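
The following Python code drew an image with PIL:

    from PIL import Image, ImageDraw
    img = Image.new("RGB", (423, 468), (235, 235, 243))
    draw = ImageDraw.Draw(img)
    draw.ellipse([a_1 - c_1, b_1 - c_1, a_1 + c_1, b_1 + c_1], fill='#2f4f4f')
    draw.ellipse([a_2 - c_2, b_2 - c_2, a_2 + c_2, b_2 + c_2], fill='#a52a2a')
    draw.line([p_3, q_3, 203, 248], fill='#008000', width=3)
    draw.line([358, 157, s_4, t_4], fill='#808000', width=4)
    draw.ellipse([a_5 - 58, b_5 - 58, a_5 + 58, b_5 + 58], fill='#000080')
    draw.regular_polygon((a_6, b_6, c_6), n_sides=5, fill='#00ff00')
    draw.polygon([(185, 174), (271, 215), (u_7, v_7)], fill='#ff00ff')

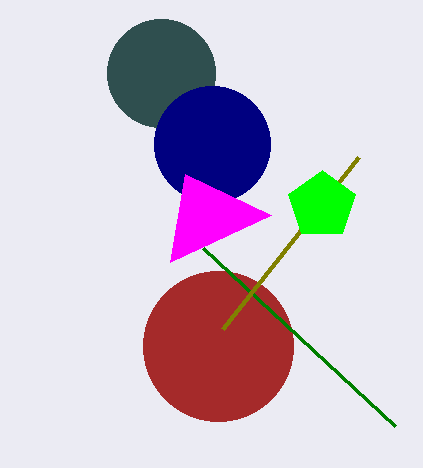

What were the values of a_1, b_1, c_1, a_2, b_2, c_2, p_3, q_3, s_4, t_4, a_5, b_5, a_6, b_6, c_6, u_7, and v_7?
a_1 = 161, b_1 = 73, c_1 = 54, a_2 = 218, b_2 = 346, c_2 = 75, p_3 = 395, q_3 = 426, s_4 = 222, t_4 = 329, a_5 = 212, b_5 = 144, a_6 = 322, b_6 = 205, c_6 = 35, u_7 = 170, v_7 = 262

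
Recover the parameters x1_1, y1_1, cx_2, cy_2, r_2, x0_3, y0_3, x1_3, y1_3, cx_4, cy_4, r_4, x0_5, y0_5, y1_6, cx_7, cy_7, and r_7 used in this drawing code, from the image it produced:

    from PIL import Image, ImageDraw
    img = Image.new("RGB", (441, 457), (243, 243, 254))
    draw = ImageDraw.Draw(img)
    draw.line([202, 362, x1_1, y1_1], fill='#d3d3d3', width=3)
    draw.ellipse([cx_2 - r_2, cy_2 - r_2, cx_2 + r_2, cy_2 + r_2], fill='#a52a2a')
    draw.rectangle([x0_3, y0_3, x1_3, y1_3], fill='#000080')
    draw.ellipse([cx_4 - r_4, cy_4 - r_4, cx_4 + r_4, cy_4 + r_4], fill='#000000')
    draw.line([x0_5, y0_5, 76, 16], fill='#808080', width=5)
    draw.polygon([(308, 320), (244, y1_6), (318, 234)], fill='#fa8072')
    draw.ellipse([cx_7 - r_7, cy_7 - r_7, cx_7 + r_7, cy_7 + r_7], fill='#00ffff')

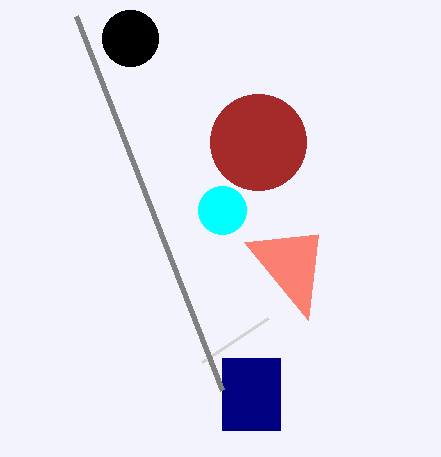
x1_1 = 268; y1_1 = 318; cx_2 = 258; cy_2 = 142; r_2 = 48; x0_3 = 222; y0_3 = 358; x1_3 = 280; y1_3 = 430; cx_4 = 130; cy_4 = 38; r_4 = 28; x0_5 = 222; y0_5 = 390; y1_6 = 242; cx_7 = 222; cy_7 = 210; r_7 = 24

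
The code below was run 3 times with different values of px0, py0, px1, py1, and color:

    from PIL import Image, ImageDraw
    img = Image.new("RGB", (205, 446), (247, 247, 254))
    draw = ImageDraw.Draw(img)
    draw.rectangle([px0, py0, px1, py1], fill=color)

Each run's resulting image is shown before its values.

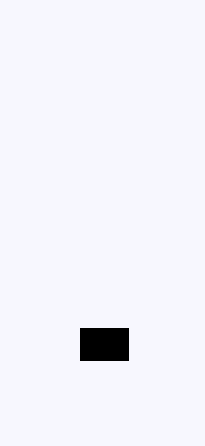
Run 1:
px0 = 80; py0 = 328; px1 = 128; py1 = 360; color = 'black'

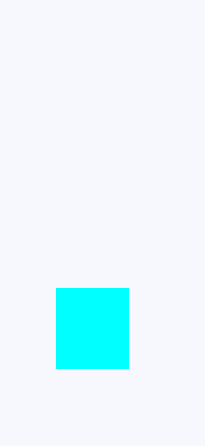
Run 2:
px0 = 56, py0 = 288, px1 = 128, py1 = 368, color = 'cyan'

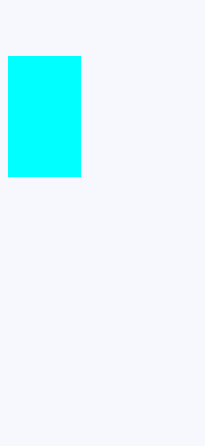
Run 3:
px0 = 8; py0 = 56; px1 = 80; py1 = 176; color = 'cyan'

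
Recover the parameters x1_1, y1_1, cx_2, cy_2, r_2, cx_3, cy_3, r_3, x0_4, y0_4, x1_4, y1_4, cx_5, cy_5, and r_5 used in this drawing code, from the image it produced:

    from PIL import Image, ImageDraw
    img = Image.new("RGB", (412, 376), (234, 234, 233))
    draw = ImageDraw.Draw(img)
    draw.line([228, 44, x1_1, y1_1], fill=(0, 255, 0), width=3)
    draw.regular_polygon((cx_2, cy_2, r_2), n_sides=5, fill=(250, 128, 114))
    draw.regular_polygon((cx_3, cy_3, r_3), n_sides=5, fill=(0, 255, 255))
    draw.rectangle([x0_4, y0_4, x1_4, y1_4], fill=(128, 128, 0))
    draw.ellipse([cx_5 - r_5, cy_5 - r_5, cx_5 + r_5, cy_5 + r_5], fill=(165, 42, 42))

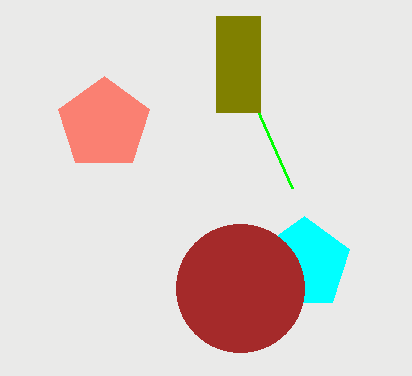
x1_1 = 292; y1_1 = 188; cx_2 = 104; cy_2 = 124; r_2 = 48; cx_3 = 304; cy_3 = 264; r_3 = 48; x0_4 = 216; y0_4 = 16; x1_4 = 260; y1_4 = 112; cx_5 = 240; cy_5 = 288; r_5 = 64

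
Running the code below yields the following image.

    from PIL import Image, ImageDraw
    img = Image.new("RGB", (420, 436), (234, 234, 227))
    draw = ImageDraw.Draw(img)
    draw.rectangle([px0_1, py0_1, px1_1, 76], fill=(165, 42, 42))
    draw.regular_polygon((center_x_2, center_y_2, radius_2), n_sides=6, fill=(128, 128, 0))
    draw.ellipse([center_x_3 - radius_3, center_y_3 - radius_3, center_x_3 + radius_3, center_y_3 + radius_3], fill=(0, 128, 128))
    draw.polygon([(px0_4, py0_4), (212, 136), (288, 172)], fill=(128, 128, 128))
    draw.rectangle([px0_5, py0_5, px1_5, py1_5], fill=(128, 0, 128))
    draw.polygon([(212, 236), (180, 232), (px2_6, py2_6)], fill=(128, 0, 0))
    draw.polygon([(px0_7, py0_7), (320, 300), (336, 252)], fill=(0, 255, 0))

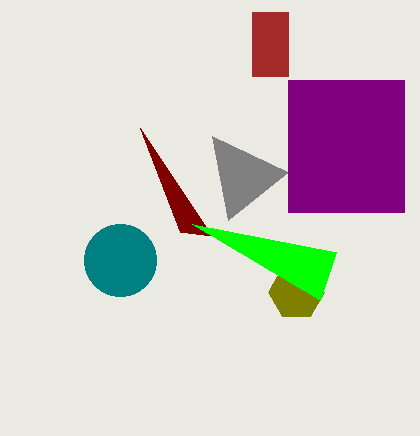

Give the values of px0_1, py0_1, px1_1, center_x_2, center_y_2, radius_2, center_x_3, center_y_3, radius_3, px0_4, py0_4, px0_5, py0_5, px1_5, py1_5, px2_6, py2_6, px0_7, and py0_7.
px0_1 = 252; py0_1 = 12; px1_1 = 288; center_x_2 = 296; center_y_2 = 292; radius_2 = 28; center_x_3 = 120; center_y_3 = 260; radius_3 = 36; px0_4 = 228; py0_4 = 220; px0_5 = 288; py0_5 = 80; px1_5 = 404; py1_5 = 212; px2_6 = 140; py2_6 = 128; px0_7 = 192; py0_7 = 224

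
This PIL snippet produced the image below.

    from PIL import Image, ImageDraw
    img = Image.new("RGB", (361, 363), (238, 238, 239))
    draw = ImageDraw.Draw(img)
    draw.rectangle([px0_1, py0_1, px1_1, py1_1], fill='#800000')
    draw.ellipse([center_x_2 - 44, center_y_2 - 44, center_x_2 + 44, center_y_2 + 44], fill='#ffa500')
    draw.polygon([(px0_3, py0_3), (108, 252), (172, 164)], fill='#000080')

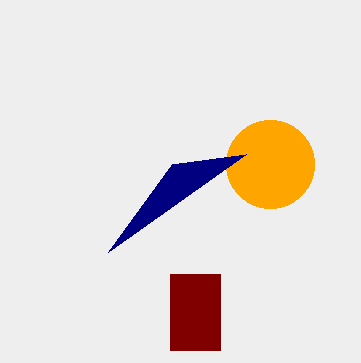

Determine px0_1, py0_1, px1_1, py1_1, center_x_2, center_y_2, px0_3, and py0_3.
px0_1 = 170; py0_1 = 274; px1_1 = 220; py1_1 = 350; center_x_2 = 270; center_y_2 = 164; px0_3 = 246; py0_3 = 154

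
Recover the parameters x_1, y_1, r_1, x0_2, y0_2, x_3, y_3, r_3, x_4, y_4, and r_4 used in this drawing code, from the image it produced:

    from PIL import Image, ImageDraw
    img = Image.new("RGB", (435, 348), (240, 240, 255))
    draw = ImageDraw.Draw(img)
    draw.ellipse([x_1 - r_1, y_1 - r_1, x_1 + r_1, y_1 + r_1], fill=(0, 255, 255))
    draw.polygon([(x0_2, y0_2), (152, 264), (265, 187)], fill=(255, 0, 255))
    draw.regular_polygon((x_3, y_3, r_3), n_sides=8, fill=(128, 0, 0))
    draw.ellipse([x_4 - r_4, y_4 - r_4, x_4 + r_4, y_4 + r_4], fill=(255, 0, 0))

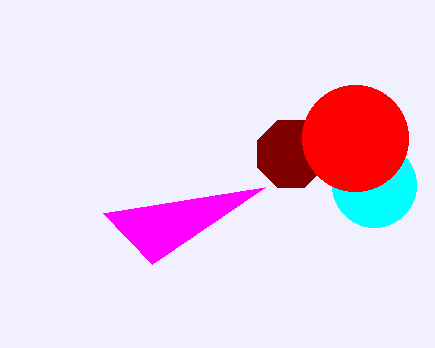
x_1 = 374
y_1 = 185
r_1 = 42
x0_2 = 103
y0_2 = 213
x_3 = 291
y_3 = 154
r_3 = 36
x_4 = 355
y_4 = 138
r_4 = 53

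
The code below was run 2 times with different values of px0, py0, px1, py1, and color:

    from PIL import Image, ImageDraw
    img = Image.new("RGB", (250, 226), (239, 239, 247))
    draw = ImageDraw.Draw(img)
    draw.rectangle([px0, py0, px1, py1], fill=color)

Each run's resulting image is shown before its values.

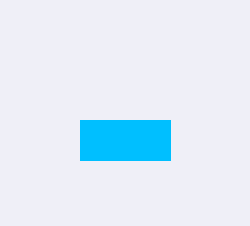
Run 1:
px0 = 80, py0 = 120, px1 = 170, py1 = 160, color = 'deepskyblue'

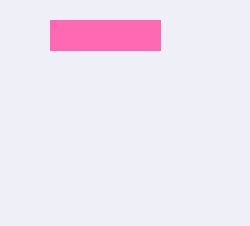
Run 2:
px0 = 50
py0 = 20
px1 = 160
py1 = 50
color = 'hotpink'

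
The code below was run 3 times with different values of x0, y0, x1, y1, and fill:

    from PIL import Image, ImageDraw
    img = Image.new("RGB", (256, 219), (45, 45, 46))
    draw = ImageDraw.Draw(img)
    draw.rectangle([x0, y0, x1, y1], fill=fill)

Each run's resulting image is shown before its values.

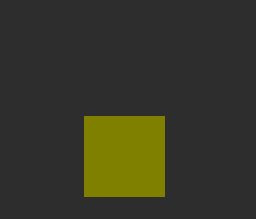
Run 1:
x0 = 84
y0 = 116
x1 = 164
y1 = 196
fill = 'olive'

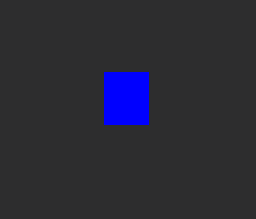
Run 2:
x0 = 104, y0 = 72, x1 = 148, y1 = 124, fill = 'blue'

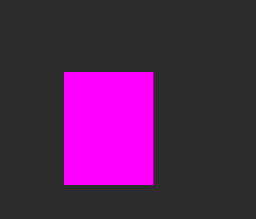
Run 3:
x0 = 64
y0 = 72
x1 = 152
y1 = 184
fill = 'magenta'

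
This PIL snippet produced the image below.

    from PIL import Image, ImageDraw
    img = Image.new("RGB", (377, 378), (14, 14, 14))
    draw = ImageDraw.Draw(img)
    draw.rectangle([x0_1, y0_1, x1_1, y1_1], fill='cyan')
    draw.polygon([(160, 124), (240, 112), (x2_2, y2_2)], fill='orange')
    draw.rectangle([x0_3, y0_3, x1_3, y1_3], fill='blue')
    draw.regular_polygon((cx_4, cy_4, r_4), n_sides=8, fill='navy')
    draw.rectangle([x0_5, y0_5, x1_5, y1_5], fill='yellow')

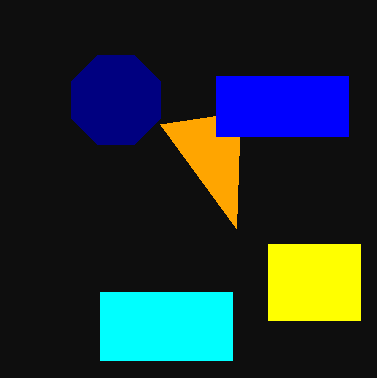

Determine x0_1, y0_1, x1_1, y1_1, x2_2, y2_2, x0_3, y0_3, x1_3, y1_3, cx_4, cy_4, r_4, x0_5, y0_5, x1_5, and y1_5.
x0_1 = 100
y0_1 = 292
x1_1 = 232
y1_1 = 360
x2_2 = 236
y2_2 = 228
x0_3 = 216
y0_3 = 76
x1_3 = 348
y1_3 = 136
cx_4 = 116
cy_4 = 100
r_4 = 48
x0_5 = 268
y0_5 = 244
x1_5 = 360
y1_5 = 320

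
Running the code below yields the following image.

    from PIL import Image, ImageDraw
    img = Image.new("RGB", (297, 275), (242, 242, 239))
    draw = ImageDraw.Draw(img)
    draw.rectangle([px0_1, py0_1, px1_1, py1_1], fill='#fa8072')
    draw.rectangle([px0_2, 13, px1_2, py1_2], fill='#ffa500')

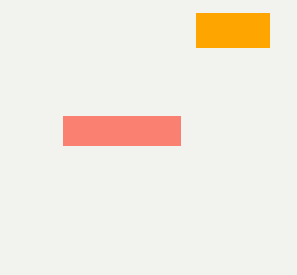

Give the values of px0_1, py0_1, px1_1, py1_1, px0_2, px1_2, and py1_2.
px0_1 = 63; py0_1 = 116; px1_1 = 180; py1_1 = 145; px0_2 = 196; px1_2 = 269; py1_2 = 47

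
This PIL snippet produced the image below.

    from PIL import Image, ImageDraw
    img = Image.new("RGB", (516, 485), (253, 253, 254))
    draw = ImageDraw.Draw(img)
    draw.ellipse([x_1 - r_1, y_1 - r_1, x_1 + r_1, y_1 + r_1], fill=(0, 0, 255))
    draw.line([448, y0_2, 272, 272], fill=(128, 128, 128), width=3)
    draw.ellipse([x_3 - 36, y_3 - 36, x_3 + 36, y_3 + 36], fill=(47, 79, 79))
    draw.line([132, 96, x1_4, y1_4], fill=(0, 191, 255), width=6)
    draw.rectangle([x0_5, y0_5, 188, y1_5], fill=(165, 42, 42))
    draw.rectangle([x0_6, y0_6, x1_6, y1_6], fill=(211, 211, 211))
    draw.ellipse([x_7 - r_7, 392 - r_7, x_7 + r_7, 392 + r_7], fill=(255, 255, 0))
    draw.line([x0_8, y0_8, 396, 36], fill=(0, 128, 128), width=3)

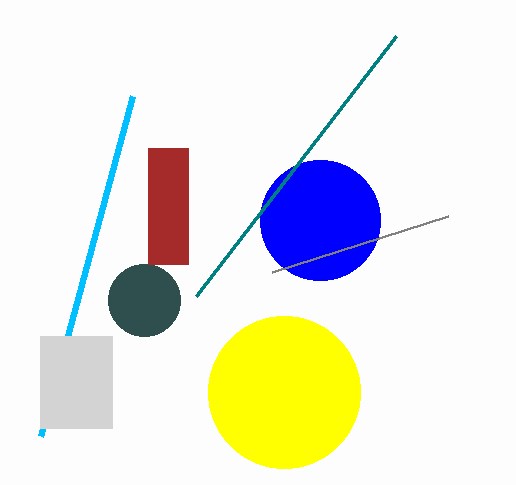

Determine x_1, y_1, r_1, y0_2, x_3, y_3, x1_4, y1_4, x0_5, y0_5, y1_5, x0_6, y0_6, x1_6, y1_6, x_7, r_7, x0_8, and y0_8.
x_1 = 320
y_1 = 220
r_1 = 60
y0_2 = 216
x_3 = 144
y_3 = 300
x1_4 = 40
y1_4 = 436
x0_5 = 148
y0_5 = 148
y1_5 = 264
x0_6 = 40
y0_6 = 336
x1_6 = 112
y1_6 = 428
x_7 = 284
r_7 = 76
x0_8 = 196
y0_8 = 296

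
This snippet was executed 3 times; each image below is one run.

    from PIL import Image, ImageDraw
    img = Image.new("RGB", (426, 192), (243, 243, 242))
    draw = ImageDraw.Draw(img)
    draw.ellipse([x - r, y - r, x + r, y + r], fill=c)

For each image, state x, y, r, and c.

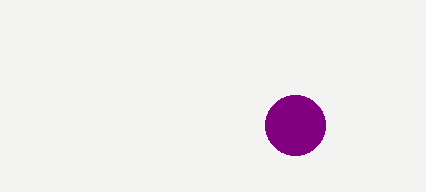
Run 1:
x = 295; y = 125; r = 30; c = 'purple'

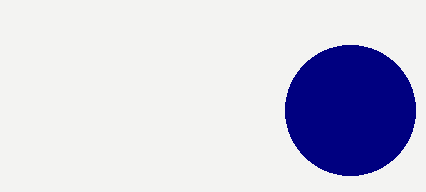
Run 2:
x = 350; y = 110; r = 65; c = 'navy'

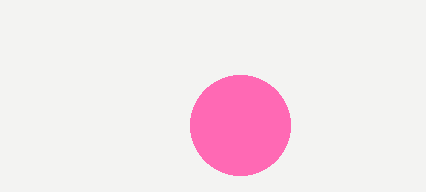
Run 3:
x = 240; y = 125; r = 50; c = 'hotpink'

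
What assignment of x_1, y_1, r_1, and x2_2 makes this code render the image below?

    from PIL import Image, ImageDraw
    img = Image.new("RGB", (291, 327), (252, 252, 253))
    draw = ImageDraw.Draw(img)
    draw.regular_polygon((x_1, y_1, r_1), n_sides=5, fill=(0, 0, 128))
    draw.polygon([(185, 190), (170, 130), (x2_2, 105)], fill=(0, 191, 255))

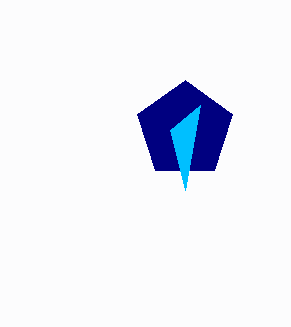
x_1 = 185, y_1 = 130, r_1 = 50, x2_2 = 200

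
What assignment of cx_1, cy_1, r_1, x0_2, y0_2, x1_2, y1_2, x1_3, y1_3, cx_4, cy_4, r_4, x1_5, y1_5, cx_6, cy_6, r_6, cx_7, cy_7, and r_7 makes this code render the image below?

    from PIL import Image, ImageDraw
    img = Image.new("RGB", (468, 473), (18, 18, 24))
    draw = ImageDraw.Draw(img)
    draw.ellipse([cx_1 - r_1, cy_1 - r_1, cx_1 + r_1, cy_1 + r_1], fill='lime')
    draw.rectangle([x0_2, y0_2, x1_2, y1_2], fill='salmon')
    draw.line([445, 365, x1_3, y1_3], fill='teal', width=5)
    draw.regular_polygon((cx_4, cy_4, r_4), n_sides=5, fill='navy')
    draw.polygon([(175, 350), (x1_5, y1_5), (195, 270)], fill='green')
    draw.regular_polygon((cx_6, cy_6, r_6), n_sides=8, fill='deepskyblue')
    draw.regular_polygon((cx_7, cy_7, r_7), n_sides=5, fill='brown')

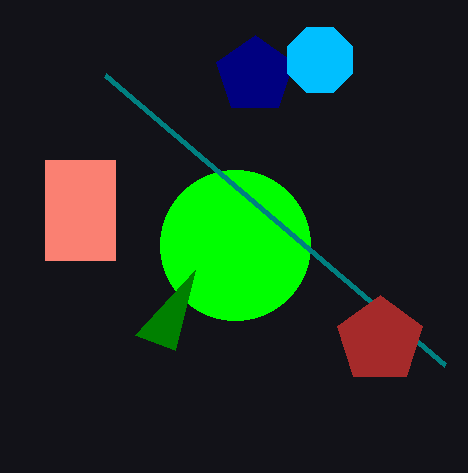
cx_1 = 235; cy_1 = 245; r_1 = 75; x0_2 = 45; y0_2 = 160; x1_2 = 115; y1_2 = 260; x1_3 = 105; y1_3 = 75; cx_4 = 255; cy_4 = 75; r_4 = 40; x1_5 = 135; y1_5 = 335; cx_6 = 320; cy_6 = 60; r_6 = 35; cx_7 = 380; cy_7 = 340; r_7 = 45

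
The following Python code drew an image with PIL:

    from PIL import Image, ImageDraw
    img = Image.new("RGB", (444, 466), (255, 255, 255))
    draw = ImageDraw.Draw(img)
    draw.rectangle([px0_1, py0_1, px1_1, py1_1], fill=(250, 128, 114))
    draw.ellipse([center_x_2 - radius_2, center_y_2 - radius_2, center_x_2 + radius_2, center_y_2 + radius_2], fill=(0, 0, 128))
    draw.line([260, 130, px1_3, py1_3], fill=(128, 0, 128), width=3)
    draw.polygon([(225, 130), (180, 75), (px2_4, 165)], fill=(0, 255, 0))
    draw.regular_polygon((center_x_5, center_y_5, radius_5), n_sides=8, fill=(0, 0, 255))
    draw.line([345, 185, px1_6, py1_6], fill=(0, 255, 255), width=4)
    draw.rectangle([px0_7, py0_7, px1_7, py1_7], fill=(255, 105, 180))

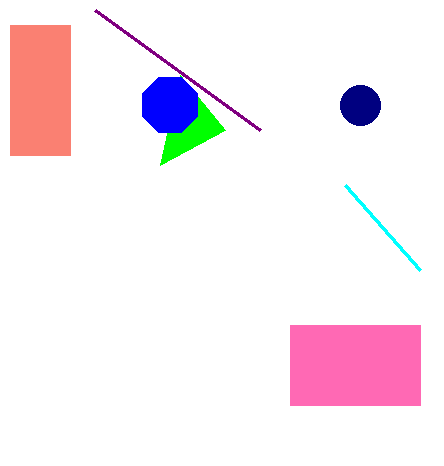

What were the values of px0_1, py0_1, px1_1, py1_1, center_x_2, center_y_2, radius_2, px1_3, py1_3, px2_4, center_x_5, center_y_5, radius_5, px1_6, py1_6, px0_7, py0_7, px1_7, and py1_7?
px0_1 = 10; py0_1 = 25; px1_1 = 70; py1_1 = 155; center_x_2 = 360; center_y_2 = 105; radius_2 = 20; px1_3 = 95; py1_3 = 10; px2_4 = 160; center_x_5 = 170; center_y_5 = 105; radius_5 = 30; px1_6 = 420; py1_6 = 270; px0_7 = 290; py0_7 = 325; px1_7 = 420; py1_7 = 405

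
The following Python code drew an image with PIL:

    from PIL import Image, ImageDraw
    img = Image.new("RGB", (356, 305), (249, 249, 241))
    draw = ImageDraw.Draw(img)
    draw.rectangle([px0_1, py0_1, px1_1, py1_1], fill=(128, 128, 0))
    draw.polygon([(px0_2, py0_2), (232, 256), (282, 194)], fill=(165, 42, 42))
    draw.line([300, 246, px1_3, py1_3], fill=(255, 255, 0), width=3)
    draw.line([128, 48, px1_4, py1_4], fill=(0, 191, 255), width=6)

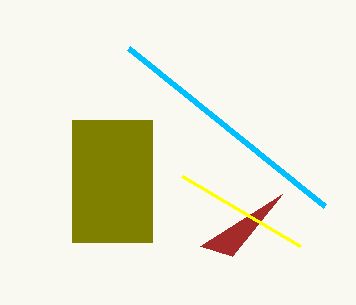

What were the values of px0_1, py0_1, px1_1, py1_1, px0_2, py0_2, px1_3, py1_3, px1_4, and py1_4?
px0_1 = 72
py0_1 = 120
px1_1 = 152
py1_1 = 242
px0_2 = 200
py0_2 = 246
px1_3 = 182
py1_3 = 176
px1_4 = 324
py1_4 = 206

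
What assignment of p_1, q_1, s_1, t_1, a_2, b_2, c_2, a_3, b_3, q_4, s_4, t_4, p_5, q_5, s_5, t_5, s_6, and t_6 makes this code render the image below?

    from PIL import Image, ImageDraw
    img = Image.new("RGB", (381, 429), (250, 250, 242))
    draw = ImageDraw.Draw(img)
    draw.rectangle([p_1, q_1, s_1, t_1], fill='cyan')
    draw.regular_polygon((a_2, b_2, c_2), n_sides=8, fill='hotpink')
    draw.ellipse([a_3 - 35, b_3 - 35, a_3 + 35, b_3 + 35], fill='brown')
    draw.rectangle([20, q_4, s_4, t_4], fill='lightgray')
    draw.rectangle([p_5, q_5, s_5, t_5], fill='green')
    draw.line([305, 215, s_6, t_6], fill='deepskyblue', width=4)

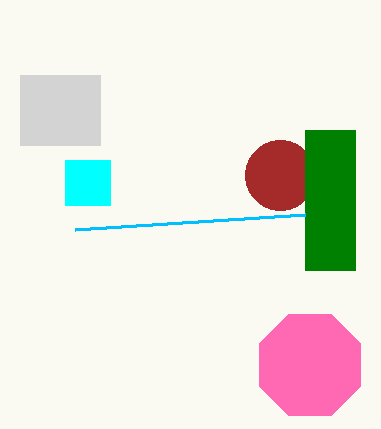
p_1 = 65
q_1 = 160
s_1 = 110
t_1 = 205
a_2 = 310
b_2 = 365
c_2 = 55
a_3 = 280
b_3 = 175
q_4 = 75
s_4 = 100
t_4 = 145
p_5 = 305
q_5 = 130
s_5 = 355
t_5 = 270
s_6 = 75
t_6 = 230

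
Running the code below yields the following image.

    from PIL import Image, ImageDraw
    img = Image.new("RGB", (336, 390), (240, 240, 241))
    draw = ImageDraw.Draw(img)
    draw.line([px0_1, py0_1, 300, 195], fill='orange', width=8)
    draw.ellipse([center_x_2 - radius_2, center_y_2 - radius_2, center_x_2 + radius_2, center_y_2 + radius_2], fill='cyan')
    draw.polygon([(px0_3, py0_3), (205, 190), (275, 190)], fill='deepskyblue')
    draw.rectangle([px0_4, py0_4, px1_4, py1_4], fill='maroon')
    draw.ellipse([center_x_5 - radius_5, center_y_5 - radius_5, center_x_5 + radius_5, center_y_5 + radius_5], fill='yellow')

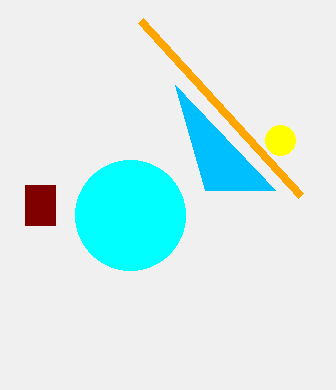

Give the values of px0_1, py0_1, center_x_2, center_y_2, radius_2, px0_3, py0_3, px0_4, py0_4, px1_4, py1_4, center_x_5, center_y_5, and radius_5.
px0_1 = 140
py0_1 = 20
center_x_2 = 130
center_y_2 = 215
radius_2 = 55
px0_3 = 175
py0_3 = 85
px0_4 = 25
py0_4 = 185
px1_4 = 55
py1_4 = 225
center_x_5 = 280
center_y_5 = 140
radius_5 = 15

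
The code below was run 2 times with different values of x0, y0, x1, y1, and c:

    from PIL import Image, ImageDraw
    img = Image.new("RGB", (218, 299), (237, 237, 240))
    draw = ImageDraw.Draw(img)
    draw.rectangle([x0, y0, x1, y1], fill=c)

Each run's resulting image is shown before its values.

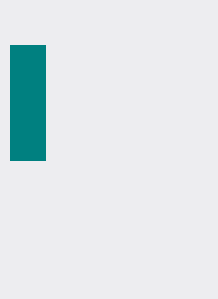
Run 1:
x0 = 10, y0 = 45, x1 = 45, y1 = 160, c = 'teal'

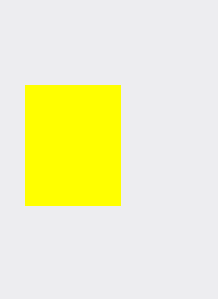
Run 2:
x0 = 25, y0 = 85, x1 = 120, y1 = 205, c = 'yellow'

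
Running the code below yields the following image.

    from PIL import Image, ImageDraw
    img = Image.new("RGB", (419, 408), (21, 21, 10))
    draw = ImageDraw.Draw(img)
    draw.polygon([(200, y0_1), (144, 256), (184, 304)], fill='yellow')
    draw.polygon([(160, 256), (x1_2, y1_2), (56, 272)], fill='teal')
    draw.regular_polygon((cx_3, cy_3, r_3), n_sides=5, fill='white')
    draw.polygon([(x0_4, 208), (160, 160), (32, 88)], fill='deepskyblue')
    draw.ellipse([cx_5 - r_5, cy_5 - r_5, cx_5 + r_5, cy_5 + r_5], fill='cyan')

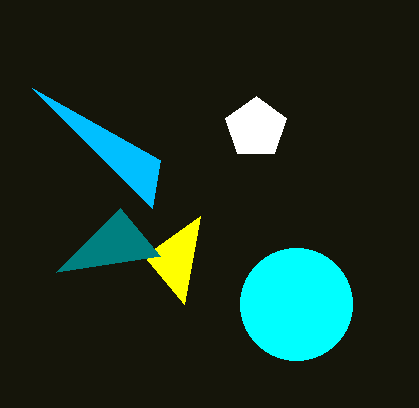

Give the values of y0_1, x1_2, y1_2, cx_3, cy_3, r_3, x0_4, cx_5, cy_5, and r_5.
y0_1 = 216; x1_2 = 120; y1_2 = 208; cx_3 = 256; cy_3 = 128; r_3 = 32; x0_4 = 152; cx_5 = 296; cy_5 = 304; r_5 = 56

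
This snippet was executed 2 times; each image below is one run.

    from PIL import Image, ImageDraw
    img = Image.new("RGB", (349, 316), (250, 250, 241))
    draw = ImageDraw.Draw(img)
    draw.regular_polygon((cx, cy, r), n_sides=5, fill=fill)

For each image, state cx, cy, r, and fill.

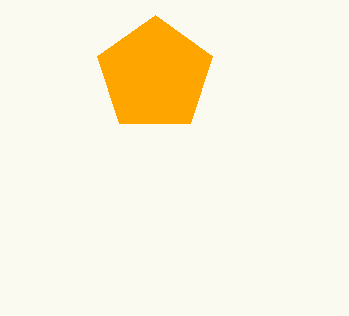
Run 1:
cx = 155, cy = 75, r = 60, fill = 'orange'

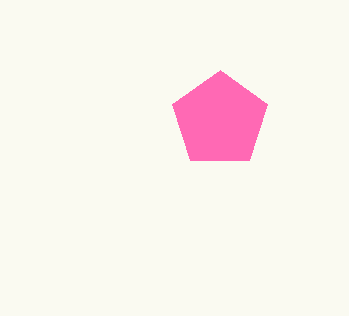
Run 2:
cx = 220
cy = 120
r = 50
fill = 'hotpink'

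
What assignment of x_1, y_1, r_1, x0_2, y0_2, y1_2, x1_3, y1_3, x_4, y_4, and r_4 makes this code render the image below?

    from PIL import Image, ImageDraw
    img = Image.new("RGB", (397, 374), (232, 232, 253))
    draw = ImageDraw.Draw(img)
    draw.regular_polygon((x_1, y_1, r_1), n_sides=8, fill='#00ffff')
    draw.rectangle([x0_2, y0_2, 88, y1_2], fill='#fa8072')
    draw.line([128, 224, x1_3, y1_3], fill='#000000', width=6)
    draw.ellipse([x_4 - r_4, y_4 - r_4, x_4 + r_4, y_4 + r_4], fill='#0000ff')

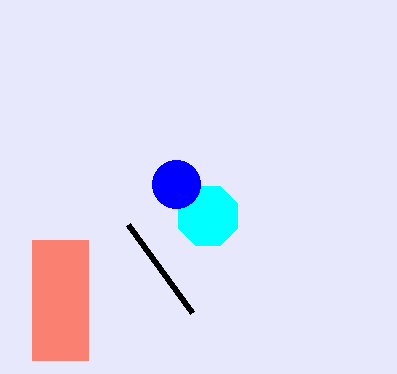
x_1 = 208, y_1 = 216, r_1 = 32, x0_2 = 32, y0_2 = 240, y1_2 = 360, x1_3 = 192, y1_3 = 312, x_4 = 176, y_4 = 184, r_4 = 24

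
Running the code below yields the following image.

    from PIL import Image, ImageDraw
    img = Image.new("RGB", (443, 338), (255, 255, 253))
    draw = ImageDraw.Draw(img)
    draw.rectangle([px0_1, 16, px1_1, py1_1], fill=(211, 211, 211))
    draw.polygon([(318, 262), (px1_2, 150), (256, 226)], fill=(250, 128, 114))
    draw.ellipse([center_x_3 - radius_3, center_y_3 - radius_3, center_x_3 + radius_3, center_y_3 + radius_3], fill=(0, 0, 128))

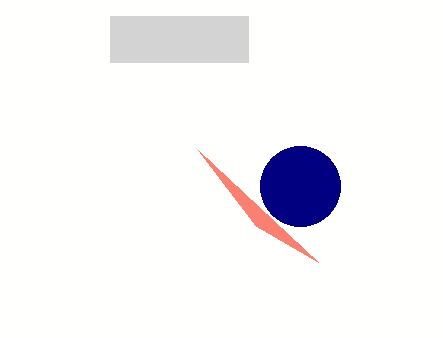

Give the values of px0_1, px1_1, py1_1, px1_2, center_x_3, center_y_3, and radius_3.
px0_1 = 110, px1_1 = 248, py1_1 = 62, px1_2 = 198, center_x_3 = 300, center_y_3 = 186, radius_3 = 40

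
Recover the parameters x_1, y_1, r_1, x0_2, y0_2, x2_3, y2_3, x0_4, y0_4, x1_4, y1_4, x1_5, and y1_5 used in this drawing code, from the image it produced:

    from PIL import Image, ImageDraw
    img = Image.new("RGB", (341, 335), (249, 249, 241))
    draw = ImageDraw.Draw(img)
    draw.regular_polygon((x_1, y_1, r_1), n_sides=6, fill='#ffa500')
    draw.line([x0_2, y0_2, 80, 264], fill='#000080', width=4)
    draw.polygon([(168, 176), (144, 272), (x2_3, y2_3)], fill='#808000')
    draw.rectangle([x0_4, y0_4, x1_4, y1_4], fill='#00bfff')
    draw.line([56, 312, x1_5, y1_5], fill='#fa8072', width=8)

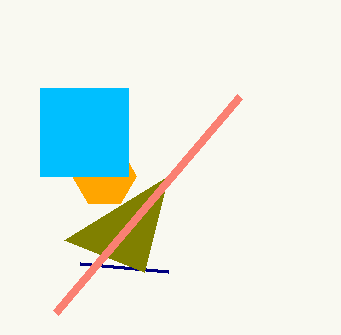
x_1 = 104, y_1 = 176, r_1 = 32, x0_2 = 168, y0_2 = 272, x2_3 = 64, y2_3 = 240, x0_4 = 40, y0_4 = 88, x1_4 = 128, y1_4 = 176, x1_5 = 240, y1_5 = 96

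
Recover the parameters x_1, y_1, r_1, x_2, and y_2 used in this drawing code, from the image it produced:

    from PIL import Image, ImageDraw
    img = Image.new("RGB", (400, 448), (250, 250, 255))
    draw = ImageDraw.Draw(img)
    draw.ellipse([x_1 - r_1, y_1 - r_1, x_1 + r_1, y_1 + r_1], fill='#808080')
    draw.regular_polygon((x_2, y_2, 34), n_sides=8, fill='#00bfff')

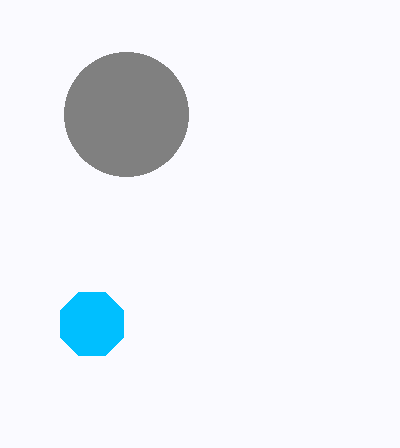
x_1 = 126
y_1 = 114
r_1 = 62
x_2 = 92
y_2 = 324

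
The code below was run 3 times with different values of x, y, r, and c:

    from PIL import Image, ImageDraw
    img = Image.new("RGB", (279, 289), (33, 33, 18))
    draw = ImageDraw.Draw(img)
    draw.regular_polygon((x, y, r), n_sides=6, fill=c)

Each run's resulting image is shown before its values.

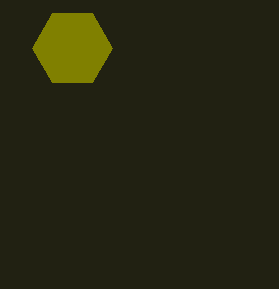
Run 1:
x = 72; y = 48; r = 40; c = 'olive'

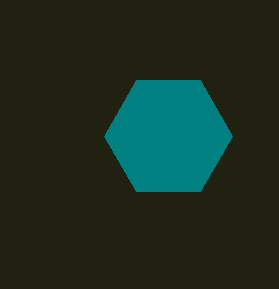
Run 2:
x = 168
y = 136
r = 64
c = 'teal'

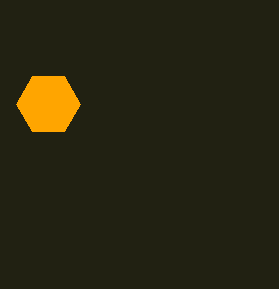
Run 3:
x = 48; y = 104; r = 32; c = 'orange'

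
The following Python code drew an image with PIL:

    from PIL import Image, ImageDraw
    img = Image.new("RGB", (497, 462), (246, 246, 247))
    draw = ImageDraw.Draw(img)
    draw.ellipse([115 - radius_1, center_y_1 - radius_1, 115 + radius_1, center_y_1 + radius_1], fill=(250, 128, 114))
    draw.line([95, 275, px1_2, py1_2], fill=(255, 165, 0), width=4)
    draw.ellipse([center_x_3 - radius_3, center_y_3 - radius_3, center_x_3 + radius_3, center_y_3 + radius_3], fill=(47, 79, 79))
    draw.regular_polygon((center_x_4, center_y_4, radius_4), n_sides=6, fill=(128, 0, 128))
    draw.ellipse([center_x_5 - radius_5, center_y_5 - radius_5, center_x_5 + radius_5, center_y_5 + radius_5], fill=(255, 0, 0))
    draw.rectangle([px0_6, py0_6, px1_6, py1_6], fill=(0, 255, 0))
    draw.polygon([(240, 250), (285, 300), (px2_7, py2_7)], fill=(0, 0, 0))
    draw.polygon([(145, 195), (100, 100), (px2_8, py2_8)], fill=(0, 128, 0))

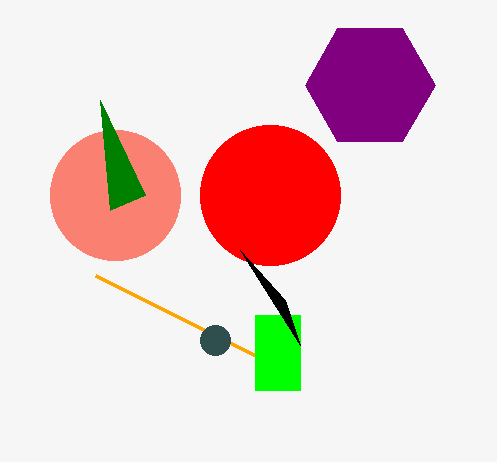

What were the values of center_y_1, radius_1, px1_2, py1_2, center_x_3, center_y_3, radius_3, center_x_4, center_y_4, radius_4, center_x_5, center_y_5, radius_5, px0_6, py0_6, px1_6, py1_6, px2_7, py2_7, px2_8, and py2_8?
center_y_1 = 195; radius_1 = 65; px1_2 = 255; py1_2 = 355; center_x_3 = 215; center_y_3 = 340; radius_3 = 15; center_x_4 = 370; center_y_4 = 85; radius_4 = 65; center_x_5 = 270; center_y_5 = 195; radius_5 = 70; px0_6 = 255; py0_6 = 315; px1_6 = 300; py1_6 = 390; px2_7 = 300; py2_7 = 345; px2_8 = 110; py2_8 = 210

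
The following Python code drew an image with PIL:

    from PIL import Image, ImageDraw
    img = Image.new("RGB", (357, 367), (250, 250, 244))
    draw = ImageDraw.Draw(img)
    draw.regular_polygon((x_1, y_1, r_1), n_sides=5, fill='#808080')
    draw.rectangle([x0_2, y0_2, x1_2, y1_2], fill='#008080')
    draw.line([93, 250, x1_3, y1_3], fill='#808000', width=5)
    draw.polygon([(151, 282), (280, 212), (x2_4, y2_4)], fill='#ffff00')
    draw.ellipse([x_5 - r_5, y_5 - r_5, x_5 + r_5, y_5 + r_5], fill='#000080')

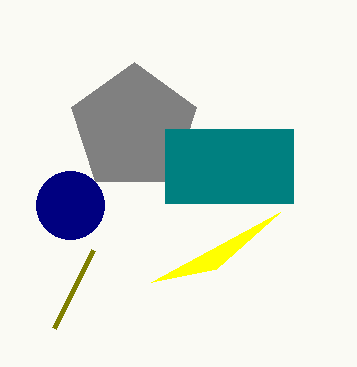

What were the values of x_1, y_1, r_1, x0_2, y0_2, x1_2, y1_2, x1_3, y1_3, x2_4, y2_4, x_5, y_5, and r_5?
x_1 = 134, y_1 = 128, r_1 = 66, x0_2 = 165, y0_2 = 129, x1_2 = 293, y1_2 = 203, x1_3 = 54, y1_3 = 328, x2_4 = 216, y2_4 = 269, x_5 = 70, y_5 = 205, r_5 = 34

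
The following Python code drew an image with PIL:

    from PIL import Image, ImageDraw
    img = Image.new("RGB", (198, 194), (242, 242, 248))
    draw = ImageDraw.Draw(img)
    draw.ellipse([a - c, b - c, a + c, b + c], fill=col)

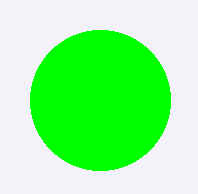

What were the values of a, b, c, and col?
a = 100
b = 100
c = 70
col = 'lime'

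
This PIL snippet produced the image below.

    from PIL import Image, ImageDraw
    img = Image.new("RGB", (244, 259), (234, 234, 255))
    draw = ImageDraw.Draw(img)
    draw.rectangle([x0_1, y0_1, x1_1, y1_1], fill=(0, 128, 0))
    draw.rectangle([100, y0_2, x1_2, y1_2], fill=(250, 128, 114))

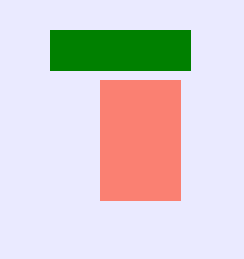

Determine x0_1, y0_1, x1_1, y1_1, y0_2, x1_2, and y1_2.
x0_1 = 50, y0_1 = 30, x1_1 = 190, y1_1 = 70, y0_2 = 80, x1_2 = 180, y1_2 = 200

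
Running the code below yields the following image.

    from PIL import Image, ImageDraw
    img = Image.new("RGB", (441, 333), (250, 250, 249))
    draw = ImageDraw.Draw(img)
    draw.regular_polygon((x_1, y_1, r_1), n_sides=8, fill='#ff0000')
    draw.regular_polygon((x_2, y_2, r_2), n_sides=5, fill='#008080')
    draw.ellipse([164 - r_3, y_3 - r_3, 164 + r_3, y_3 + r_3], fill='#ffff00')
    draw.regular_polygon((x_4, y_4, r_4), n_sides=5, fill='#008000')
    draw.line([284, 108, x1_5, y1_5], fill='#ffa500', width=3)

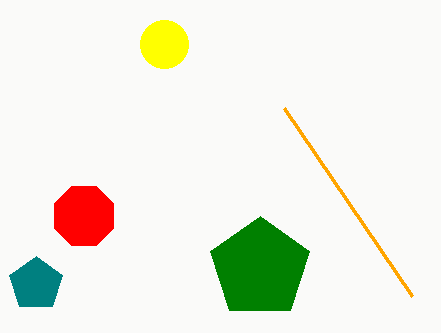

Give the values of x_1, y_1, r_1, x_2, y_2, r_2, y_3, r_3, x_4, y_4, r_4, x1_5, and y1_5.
x_1 = 84
y_1 = 216
r_1 = 32
x_2 = 36
y_2 = 284
r_2 = 28
y_3 = 44
r_3 = 24
x_4 = 260
y_4 = 268
r_4 = 52
x1_5 = 412
y1_5 = 296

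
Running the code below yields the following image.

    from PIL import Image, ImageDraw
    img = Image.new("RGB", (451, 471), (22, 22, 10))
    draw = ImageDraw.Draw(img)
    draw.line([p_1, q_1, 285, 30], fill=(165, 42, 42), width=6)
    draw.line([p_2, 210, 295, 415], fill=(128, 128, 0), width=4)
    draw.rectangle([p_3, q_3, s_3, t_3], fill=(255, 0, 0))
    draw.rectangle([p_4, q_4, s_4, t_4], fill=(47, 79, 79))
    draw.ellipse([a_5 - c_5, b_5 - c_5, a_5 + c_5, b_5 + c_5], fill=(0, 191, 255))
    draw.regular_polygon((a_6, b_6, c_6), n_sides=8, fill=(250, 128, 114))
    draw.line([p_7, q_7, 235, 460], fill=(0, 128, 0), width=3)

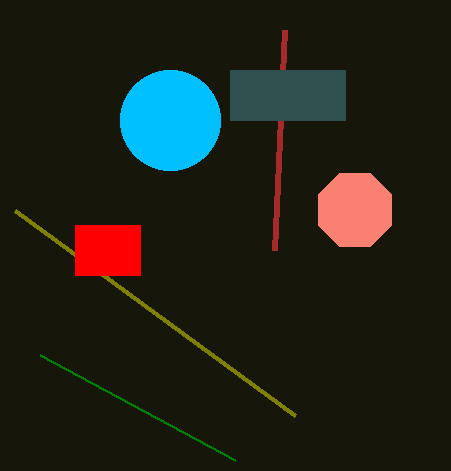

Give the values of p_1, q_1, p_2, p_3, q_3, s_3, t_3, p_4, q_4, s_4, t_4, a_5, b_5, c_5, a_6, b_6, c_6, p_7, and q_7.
p_1 = 275
q_1 = 250
p_2 = 15
p_3 = 75
q_3 = 225
s_3 = 140
t_3 = 275
p_4 = 230
q_4 = 70
s_4 = 345
t_4 = 120
a_5 = 170
b_5 = 120
c_5 = 50
a_6 = 355
b_6 = 210
c_6 = 40
p_7 = 40
q_7 = 355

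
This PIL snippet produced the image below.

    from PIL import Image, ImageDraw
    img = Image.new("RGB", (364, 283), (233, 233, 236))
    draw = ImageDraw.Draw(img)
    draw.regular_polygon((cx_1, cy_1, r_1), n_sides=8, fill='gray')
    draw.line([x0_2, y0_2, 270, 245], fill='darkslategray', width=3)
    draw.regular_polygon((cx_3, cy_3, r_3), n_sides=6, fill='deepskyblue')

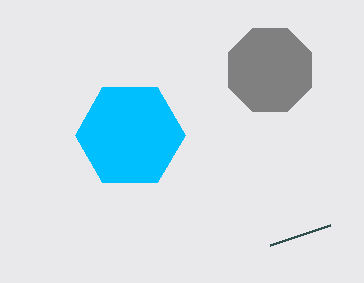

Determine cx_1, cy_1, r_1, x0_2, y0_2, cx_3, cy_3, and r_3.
cx_1 = 270
cy_1 = 70
r_1 = 45
x0_2 = 330
y0_2 = 225
cx_3 = 130
cy_3 = 135
r_3 = 55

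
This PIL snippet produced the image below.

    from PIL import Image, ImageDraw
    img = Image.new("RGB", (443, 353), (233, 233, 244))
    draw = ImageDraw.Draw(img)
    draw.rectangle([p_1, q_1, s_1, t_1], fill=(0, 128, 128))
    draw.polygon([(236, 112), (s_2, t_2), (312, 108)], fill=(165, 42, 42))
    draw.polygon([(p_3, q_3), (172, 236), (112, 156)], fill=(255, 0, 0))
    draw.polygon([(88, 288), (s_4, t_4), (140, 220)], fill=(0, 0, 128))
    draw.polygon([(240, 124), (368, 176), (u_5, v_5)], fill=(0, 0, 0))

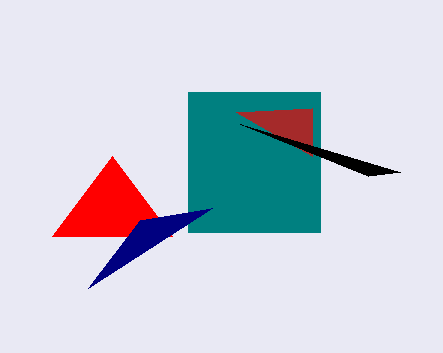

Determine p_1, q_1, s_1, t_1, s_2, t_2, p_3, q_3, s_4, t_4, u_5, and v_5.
p_1 = 188, q_1 = 92, s_1 = 320, t_1 = 232, s_2 = 312, t_2 = 156, p_3 = 52, q_3 = 236, s_4 = 212, t_4 = 208, u_5 = 400, v_5 = 172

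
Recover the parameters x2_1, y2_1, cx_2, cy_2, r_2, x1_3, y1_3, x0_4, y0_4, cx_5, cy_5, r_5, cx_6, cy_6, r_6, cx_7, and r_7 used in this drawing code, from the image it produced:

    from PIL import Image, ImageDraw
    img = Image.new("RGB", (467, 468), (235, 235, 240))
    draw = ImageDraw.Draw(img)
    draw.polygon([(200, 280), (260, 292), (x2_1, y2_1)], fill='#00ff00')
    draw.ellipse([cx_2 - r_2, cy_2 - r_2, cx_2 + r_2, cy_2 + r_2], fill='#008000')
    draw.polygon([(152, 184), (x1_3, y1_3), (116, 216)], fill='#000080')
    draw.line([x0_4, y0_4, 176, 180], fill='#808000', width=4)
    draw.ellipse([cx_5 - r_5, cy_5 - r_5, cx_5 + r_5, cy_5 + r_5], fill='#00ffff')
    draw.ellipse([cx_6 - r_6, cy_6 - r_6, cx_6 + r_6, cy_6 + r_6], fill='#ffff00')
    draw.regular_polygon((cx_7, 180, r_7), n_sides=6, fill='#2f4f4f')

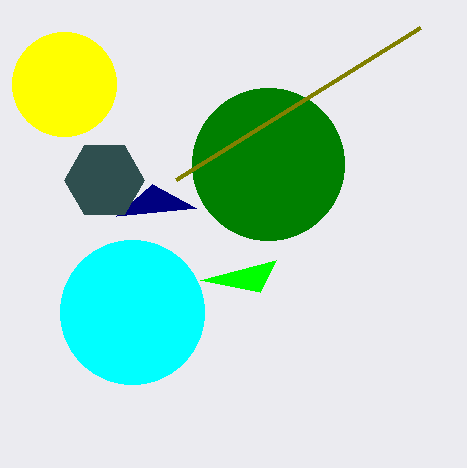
x2_1 = 276; y2_1 = 260; cx_2 = 268; cy_2 = 164; r_2 = 76; x1_3 = 196; y1_3 = 208; x0_4 = 420; y0_4 = 28; cx_5 = 132; cy_5 = 312; r_5 = 72; cx_6 = 64; cy_6 = 84; r_6 = 52; cx_7 = 104; r_7 = 40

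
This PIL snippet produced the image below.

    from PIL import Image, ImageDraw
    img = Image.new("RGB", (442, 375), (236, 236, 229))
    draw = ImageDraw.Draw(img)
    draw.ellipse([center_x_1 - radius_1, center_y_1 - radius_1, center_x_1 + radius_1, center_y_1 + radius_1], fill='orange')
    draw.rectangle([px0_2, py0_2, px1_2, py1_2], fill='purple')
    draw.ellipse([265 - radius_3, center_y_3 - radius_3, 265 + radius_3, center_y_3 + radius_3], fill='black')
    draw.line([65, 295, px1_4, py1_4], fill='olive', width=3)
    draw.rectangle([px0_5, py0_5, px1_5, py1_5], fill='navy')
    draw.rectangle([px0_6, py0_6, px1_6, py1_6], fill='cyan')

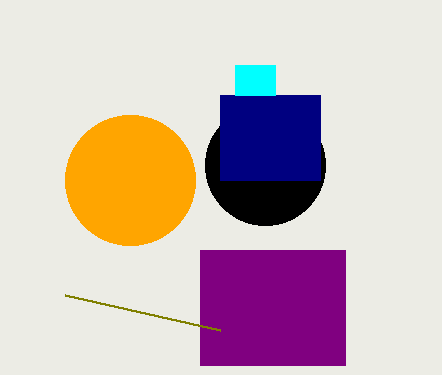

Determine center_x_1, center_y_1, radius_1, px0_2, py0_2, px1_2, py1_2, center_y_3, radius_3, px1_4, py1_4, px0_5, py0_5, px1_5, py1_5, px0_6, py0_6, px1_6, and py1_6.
center_x_1 = 130, center_y_1 = 180, radius_1 = 65, px0_2 = 200, py0_2 = 250, px1_2 = 345, py1_2 = 365, center_y_3 = 165, radius_3 = 60, px1_4 = 220, py1_4 = 330, px0_5 = 220, py0_5 = 95, px1_5 = 320, py1_5 = 180, px0_6 = 235, py0_6 = 65, px1_6 = 275, py1_6 = 95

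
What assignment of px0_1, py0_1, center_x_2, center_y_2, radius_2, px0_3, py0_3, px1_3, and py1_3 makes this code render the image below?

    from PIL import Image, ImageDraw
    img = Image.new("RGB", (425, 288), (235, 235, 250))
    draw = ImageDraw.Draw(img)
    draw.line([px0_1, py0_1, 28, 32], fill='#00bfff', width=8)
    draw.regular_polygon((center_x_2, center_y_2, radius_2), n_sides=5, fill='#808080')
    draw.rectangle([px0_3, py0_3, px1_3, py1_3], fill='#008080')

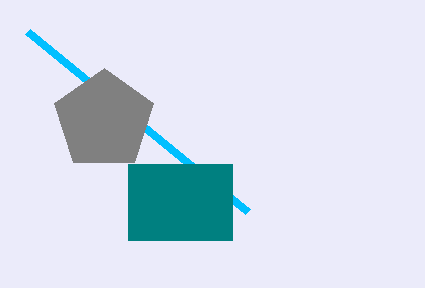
px0_1 = 248
py0_1 = 212
center_x_2 = 104
center_y_2 = 120
radius_2 = 52
px0_3 = 128
py0_3 = 164
px1_3 = 232
py1_3 = 240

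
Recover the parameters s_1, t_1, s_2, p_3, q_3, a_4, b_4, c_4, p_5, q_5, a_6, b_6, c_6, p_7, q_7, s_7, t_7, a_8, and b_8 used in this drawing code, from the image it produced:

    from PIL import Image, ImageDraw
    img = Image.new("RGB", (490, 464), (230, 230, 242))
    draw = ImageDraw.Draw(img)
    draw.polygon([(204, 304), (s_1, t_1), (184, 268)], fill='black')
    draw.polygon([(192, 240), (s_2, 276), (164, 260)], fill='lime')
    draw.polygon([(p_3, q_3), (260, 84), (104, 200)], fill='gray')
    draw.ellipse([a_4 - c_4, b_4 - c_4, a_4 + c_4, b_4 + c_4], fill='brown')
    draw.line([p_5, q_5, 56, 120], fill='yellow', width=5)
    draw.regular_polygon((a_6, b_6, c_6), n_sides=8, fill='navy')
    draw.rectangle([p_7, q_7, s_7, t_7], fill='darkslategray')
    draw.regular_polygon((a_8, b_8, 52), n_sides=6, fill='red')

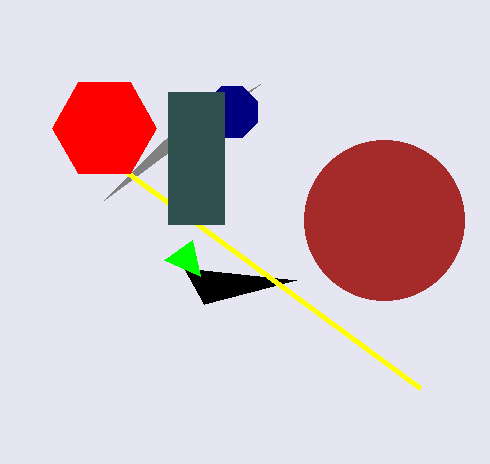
s_1 = 296, t_1 = 280, s_2 = 200, p_3 = 164, q_3 = 140, a_4 = 384, b_4 = 220, c_4 = 80, p_5 = 420, q_5 = 388, a_6 = 232, b_6 = 112, c_6 = 28, p_7 = 168, q_7 = 92, s_7 = 224, t_7 = 224, a_8 = 104, b_8 = 128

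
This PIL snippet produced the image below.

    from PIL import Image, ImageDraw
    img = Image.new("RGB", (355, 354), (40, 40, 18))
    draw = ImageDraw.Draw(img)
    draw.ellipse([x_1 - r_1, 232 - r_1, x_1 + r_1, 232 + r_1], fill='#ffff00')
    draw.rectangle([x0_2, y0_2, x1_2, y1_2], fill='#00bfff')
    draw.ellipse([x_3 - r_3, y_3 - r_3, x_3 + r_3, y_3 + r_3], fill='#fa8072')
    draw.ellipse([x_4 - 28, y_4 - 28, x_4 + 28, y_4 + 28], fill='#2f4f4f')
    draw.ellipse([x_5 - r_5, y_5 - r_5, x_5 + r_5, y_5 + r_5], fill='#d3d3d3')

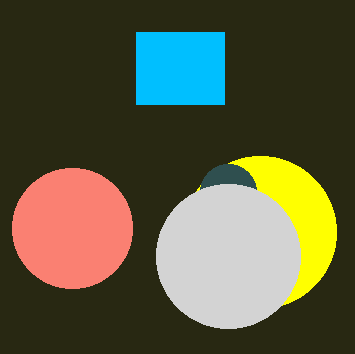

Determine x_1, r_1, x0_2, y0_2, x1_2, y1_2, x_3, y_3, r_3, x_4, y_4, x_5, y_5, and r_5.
x_1 = 260, r_1 = 76, x0_2 = 136, y0_2 = 32, x1_2 = 224, y1_2 = 104, x_3 = 72, y_3 = 228, r_3 = 60, x_4 = 228, y_4 = 192, x_5 = 228, y_5 = 256, r_5 = 72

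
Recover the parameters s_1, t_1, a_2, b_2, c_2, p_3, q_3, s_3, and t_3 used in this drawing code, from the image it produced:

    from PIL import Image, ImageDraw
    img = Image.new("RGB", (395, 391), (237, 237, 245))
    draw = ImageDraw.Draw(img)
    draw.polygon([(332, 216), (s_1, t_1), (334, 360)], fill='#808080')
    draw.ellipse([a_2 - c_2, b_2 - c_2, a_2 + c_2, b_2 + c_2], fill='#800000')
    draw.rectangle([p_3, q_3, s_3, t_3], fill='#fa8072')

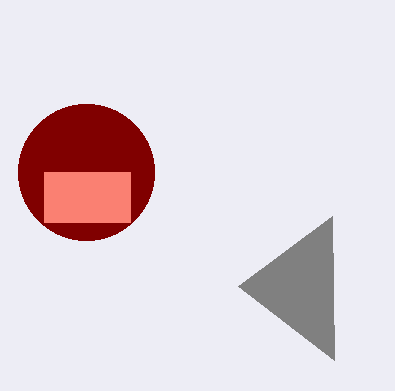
s_1 = 238; t_1 = 286; a_2 = 86; b_2 = 172; c_2 = 68; p_3 = 44; q_3 = 172; s_3 = 130; t_3 = 222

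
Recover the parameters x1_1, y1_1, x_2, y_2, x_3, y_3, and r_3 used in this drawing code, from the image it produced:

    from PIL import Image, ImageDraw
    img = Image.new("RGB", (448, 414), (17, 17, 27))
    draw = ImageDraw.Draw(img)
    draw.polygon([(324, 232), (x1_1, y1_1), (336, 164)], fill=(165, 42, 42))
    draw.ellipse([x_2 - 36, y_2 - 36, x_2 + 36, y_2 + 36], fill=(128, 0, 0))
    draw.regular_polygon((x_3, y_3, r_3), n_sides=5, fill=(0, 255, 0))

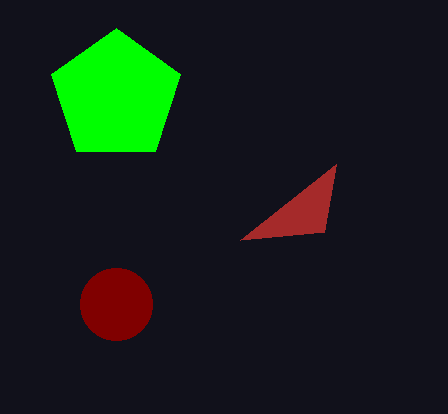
x1_1 = 240
y1_1 = 240
x_2 = 116
y_2 = 304
x_3 = 116
y_3 = 96
r_3 = 68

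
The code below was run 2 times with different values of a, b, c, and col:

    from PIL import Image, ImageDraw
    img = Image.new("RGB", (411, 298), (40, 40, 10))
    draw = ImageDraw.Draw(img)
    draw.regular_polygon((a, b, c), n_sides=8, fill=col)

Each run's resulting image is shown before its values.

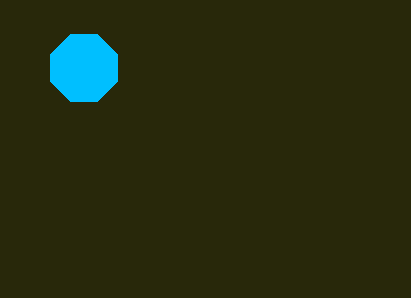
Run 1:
a = 84; b = 68; c = 36; col = 'deepskyblue'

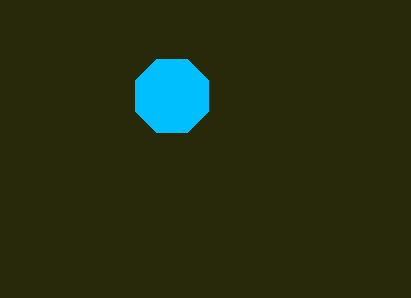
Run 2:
a = 172; b = 96; c = 40; col = 'deepskyblue'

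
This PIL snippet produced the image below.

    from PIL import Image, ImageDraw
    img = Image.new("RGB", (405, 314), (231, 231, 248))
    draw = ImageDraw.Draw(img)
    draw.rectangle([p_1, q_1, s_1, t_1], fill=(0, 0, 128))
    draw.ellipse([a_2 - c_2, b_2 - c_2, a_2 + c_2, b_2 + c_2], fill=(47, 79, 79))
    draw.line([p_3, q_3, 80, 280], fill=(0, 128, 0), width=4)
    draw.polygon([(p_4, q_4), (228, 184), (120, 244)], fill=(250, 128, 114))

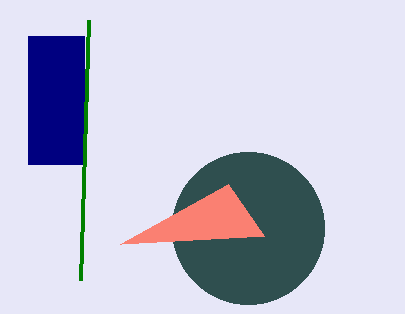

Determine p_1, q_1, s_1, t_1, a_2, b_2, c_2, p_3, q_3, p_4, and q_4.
p_1 = 28, q_1 = 36, s_1 = 84, t_1 = 164, a_2 = 248, b_2 = 228, c_2 = 76, p_3 = 88, q_3 = 20, p_4 = 264, q_4 = 236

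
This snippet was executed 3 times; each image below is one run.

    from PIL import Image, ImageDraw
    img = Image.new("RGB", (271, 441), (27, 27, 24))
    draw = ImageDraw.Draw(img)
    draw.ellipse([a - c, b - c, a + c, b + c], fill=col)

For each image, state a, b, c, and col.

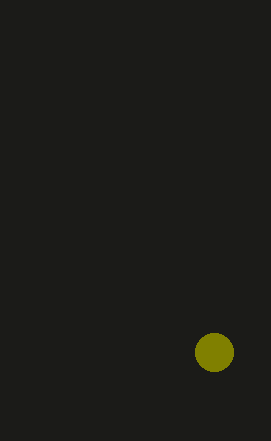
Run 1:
a = 214
b = 352
c = 19
col = 'olive'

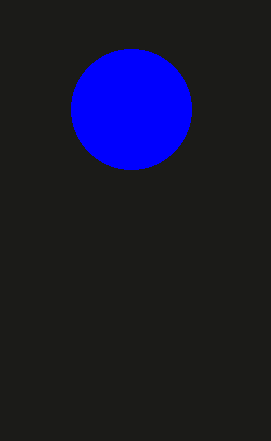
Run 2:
a = 131
b = 109
c = 60
col = 'blue'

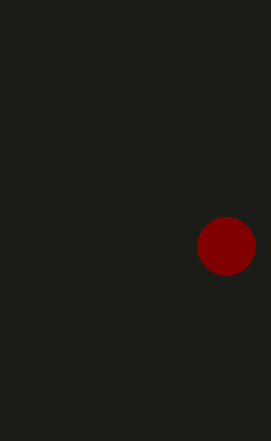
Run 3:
a = 226, b = 246, c = 29, col = 'maroon'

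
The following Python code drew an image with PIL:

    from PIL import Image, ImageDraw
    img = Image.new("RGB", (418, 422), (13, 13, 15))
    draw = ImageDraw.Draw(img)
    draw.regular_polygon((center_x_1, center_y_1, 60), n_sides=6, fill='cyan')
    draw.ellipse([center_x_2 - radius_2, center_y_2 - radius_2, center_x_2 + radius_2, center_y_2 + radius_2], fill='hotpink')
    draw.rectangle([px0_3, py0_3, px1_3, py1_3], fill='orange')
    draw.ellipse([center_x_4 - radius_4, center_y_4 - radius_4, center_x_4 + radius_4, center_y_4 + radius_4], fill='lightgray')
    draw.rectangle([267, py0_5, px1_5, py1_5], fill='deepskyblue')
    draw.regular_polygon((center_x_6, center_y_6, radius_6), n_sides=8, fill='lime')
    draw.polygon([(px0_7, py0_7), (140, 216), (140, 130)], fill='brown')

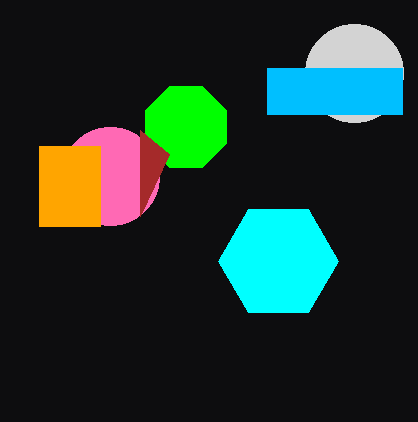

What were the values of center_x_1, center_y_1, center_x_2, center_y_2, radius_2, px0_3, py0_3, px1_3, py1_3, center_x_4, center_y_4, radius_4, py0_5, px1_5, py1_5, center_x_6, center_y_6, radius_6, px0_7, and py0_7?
center_x_1 = 278
center_y_1 = 261
center_x_2 = 110
center_y_2 = 176
radius_2 = 49
px0_3 = 39
py0_3 = 146
px1_3 = 100
py1_3 = 226
center_x_4 = 354
center_y_4 = 73
radius_4 = 49
py0_5 = 68
px1_5 = 402
py1_5 = 114
center_x_6 = 186
center_y_6 = 127
radius_6 = 44
px0_7 = 169
py0_7 = 154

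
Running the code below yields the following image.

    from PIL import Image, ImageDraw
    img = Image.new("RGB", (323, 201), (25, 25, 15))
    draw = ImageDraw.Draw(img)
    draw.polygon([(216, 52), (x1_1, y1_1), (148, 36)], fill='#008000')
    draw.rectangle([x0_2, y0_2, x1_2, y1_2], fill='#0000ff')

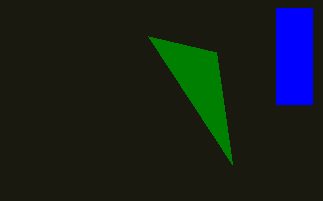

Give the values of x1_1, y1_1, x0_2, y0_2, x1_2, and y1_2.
x1_1 = 232, y1_1 = 164, x0_2 = 276, y0_2 = 8, x1_2 = 312, y1_2 = 104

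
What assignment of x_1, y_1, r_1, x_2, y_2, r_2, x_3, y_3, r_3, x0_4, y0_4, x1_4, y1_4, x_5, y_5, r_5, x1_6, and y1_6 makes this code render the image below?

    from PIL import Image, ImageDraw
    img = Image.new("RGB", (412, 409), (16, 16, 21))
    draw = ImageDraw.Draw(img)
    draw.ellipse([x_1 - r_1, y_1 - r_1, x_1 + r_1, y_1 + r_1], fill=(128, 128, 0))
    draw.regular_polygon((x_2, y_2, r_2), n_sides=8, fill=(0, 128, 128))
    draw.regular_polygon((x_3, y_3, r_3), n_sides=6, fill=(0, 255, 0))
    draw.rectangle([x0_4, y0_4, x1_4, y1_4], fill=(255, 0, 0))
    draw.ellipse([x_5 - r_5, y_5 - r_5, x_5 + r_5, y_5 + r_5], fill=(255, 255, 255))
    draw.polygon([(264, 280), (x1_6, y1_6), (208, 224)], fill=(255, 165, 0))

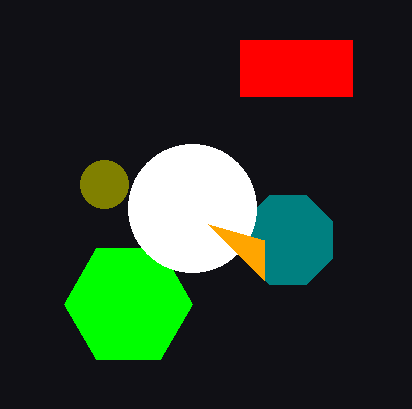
x_1 = 104; y_1 = 184; r_1 = 24; x_2 = 288; y_2 = 240; r_2 = 48; x_3 = 128; y_3 = 304; r_3 = 64; x0_4 = 240; y0_4 = 40; x1_4 = 352; y1_4 = 96; x_5 = 192; y_5 = 208; r_5 = 64; x1_6 = 264; y1_6 = 240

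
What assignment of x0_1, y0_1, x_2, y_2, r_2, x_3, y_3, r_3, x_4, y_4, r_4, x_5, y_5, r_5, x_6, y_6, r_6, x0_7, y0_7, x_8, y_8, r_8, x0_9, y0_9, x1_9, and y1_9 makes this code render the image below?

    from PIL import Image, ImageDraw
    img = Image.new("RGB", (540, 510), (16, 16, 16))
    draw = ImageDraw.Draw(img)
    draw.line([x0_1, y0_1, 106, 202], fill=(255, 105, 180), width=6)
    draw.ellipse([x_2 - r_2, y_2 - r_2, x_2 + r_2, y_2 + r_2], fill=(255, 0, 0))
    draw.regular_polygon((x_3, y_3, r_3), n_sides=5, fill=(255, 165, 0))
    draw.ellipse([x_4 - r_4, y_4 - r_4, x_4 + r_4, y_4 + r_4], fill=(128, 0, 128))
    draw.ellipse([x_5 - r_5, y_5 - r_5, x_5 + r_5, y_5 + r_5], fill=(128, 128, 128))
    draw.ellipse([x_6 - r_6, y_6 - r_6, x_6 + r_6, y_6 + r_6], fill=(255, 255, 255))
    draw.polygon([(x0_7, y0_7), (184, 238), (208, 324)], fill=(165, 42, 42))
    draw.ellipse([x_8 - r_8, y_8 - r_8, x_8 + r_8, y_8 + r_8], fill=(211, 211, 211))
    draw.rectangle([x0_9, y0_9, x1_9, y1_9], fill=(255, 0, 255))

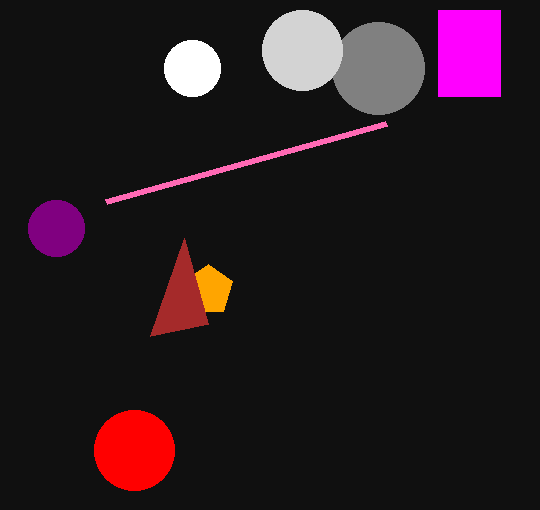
x0_1 = 386; y0_1 = 124; x_2 = 134; y_2 = 450; r_2 = 40; x_3 = 208; y_3 = 290; r_3 = 26; x_4 = 56; y_4 = 228; r_4 = 28; x_5 = 378; y_5 = 68; r_5 = 46; x_6 = 192; y_6 = 68; r_6 = 28; x0_7 = 150; y0_7 = 336; x_8 = 302; y_8 = 50; r_8 = 40; x0_9 = 438; y0_9 = 10; x1_9 = 500; y1_9 = 96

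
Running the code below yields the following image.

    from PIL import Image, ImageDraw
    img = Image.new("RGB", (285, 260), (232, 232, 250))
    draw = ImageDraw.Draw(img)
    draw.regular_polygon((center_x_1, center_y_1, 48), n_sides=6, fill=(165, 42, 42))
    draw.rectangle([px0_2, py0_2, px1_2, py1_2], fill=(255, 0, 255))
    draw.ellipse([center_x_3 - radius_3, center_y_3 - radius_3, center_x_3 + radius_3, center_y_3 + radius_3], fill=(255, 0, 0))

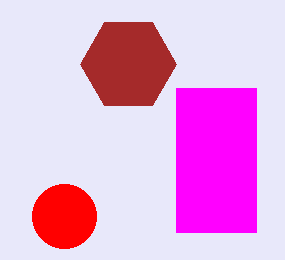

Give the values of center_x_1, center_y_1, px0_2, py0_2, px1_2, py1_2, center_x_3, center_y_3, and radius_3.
center_x_1 = 128; center_y_1 = 64; px0_2 = 176; py0_2 = 88; px1_2 = 256; py1_2 = 232; center_x_3 = 64; center_y_3 = 216; radius_3 = 32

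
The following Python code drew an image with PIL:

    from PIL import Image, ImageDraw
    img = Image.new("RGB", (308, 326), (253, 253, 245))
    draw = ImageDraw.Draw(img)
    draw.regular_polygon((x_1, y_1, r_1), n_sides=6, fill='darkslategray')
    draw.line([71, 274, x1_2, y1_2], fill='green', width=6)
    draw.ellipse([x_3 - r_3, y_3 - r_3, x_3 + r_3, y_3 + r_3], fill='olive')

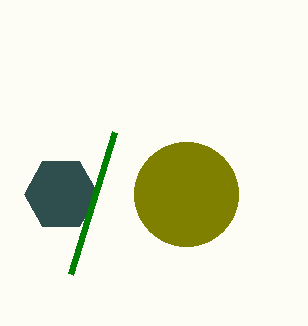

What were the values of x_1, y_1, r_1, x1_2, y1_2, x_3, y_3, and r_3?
x_1 = 61; y_1 = 194; r_1 = 37; x1_2 = 115; y1_2 = 132; x_3 = 186; y_3 = 194; r_3 = 52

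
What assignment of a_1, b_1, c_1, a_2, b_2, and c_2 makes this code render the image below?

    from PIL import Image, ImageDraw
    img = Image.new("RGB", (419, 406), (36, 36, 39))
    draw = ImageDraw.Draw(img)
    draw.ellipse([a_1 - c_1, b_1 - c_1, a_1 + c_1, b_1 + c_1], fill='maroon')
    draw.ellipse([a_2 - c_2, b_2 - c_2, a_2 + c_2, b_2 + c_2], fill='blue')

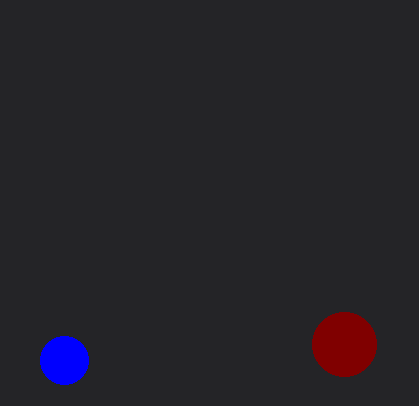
a_1 = 344; b_1 = 344; c_1 = 32; a_2 = 64; b_2 = 360; c_2 = 24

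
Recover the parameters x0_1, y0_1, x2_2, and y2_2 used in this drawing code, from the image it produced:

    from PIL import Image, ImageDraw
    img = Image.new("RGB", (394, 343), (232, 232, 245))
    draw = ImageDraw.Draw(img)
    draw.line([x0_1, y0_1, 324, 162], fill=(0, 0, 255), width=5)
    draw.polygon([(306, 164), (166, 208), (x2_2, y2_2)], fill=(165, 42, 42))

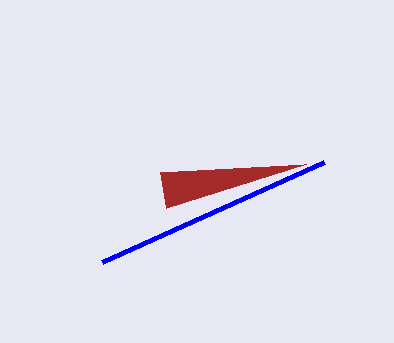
x0_1 = 102; y0_1 = 262; x2_2 = 160; y2_2 = 172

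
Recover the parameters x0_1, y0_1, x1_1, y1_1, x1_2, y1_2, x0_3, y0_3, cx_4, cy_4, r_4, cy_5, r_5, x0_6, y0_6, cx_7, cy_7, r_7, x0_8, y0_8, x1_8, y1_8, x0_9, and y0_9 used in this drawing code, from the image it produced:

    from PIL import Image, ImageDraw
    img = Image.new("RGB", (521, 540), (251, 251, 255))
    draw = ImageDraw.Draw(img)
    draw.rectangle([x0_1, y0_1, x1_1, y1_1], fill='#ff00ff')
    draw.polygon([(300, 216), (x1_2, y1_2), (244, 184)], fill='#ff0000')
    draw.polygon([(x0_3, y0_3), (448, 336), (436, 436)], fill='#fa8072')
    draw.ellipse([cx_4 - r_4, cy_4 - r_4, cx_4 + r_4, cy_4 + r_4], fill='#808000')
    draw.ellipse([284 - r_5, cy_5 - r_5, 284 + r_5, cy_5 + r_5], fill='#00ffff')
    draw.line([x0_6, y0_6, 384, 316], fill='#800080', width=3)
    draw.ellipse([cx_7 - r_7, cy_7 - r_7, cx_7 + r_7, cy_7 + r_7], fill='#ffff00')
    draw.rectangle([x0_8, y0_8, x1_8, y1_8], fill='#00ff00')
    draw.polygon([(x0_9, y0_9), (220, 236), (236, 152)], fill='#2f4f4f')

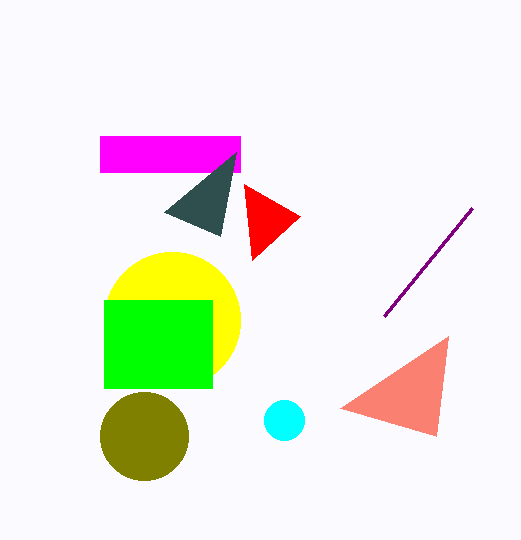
x0_1 = 100, y0_1 = 136, x1_1 = 240, y1_1 = 172, x1_2 = 252, y1_2 = 260, x0_3 = 340, y0_3 = 408, cx_4 = 144, cy_4 = 436, r_4 = 44, cy_5 = 420, r_5 = 20, x0_6 = 472, y0_6 = 208, cx_7 = 172, cy_7 = 320, r_7 = 68, x0_8 = 104, y0_8 = 300, x1_8 = 212, y1_8 = 388, x0_9 = 164, y0_9 = 212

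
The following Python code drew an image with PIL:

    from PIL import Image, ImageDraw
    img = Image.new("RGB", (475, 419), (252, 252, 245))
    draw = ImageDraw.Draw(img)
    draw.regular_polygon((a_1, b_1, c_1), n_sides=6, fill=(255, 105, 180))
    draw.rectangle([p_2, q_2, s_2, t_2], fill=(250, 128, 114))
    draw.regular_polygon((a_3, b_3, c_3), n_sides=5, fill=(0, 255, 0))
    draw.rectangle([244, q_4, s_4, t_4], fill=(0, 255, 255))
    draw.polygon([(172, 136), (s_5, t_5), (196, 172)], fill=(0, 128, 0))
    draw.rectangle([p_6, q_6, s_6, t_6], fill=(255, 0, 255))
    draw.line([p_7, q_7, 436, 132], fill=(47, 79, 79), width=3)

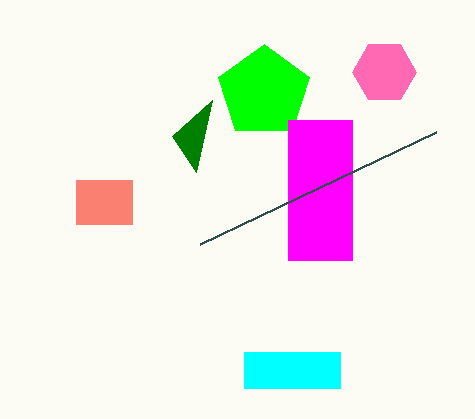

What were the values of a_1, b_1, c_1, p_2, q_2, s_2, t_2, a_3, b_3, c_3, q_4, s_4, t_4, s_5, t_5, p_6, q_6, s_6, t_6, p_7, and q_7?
a_1 = 384
b_1 = 72
c_1 = 32
p_2 = 76
q_2 = 180
s_2 = 132
t_2 = 224
a_3 = 264
b_3 = 92
c_3 = 48
q_4 = 352
s_4 = 340
t_4 = 388
s_5 = 212
t_5 = 100
p_6 = 288
q_6 = 120
s_6 = 352
t_6 = 260
p_7 = 200
q_7 = 244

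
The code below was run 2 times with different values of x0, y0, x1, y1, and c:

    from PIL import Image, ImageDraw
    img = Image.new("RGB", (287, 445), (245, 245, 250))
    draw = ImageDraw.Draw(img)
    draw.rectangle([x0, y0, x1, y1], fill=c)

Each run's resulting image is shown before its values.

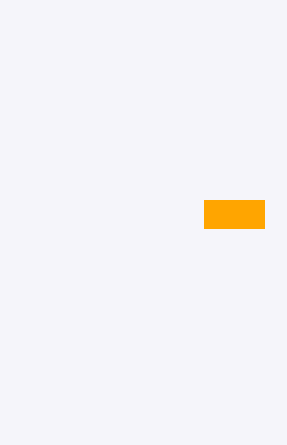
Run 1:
x0 = 204, y0 = 200, x1 = 264, y1 = 228, c = 'orange'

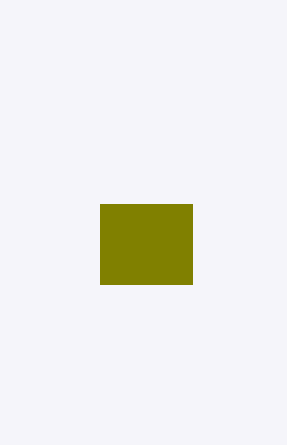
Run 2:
x0 = 100; y0 = 204; x1 = 192; y1 = 284; c = 'olive'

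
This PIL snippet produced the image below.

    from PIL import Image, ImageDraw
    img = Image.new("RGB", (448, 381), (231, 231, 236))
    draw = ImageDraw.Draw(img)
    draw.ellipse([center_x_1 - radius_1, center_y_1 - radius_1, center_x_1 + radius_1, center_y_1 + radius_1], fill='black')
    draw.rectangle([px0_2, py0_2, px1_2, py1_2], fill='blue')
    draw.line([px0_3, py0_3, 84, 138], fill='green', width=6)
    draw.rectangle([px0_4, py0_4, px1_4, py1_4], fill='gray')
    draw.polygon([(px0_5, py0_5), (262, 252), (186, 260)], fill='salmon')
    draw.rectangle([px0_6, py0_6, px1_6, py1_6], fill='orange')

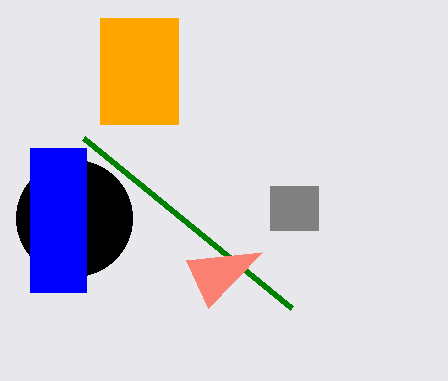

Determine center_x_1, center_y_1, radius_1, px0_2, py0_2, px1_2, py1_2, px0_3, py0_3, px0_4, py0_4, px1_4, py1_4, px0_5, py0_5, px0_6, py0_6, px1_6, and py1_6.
center_x_1 = 74, center_y_1 = 218, radius_1 = 58, px0_2 = 30, py0_2 = 148, px1_2 = 86, py1_2 = 292, px0_3 = 292, py0_3 = 308, px0_4 = 270, py0_4 = 186, px1_4 = 318, py1_4 = 230, px0_5 = 208, py0_5 = 308, px0_6 = 100, py0_6 = 18, px1_6 = 178, py1_6 = 124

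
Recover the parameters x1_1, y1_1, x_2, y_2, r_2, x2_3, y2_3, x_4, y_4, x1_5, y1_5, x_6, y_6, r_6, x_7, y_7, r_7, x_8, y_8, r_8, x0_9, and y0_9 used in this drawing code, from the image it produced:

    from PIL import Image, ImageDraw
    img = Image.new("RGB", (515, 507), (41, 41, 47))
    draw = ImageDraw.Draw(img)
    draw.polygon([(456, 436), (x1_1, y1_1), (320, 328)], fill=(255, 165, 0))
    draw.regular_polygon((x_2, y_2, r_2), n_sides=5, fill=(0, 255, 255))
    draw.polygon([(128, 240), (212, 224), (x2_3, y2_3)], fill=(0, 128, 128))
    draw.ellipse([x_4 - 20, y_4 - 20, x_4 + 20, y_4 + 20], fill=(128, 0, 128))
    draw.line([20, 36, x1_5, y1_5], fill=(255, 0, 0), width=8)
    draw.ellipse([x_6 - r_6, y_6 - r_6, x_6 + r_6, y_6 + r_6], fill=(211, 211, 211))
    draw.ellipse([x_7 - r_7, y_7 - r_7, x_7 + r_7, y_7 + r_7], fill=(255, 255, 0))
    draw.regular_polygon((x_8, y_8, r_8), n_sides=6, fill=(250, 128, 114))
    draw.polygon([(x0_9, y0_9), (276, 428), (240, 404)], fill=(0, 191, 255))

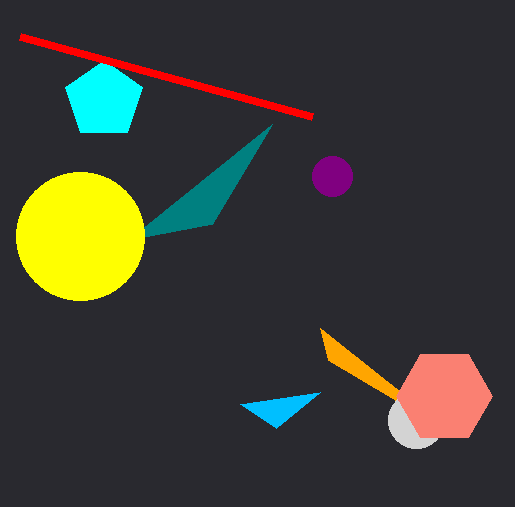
x1_1 = 328
y1_1 = 360
x_2 = 104
y_2 = 100
r_2 = 40
x2_3 = 272
y2_3 = 124
x_4 = 332
y_4 = 176
x1_5 = 312
y1_5 = 116
x_6 = 416
y_6 = 420
r_6 = 28
x_7 = 80
y_7 = 236
r_7 = 64
x_8 = 444
y_8 = 396
r_8 = 48
x0_9 = 320
y0_9 = 392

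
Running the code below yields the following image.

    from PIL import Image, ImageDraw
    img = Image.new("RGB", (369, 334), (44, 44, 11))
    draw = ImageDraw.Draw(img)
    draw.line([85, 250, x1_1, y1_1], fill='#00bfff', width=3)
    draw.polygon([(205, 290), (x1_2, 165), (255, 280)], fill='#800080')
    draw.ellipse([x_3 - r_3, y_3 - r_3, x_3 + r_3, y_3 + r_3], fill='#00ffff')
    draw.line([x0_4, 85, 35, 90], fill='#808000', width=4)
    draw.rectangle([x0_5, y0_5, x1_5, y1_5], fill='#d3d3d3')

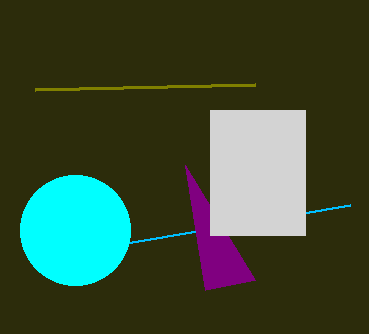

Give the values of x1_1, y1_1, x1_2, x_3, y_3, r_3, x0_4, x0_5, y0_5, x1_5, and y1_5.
x1_1 = 350
y1_1 = 205
x1_2 = 185
x_3 = 75
y_3 = 230
r_3 = 55
x0_4 = 255
x0_5 = 210
y0_5 = 110
x1_5 = 305
y1_5 = 235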